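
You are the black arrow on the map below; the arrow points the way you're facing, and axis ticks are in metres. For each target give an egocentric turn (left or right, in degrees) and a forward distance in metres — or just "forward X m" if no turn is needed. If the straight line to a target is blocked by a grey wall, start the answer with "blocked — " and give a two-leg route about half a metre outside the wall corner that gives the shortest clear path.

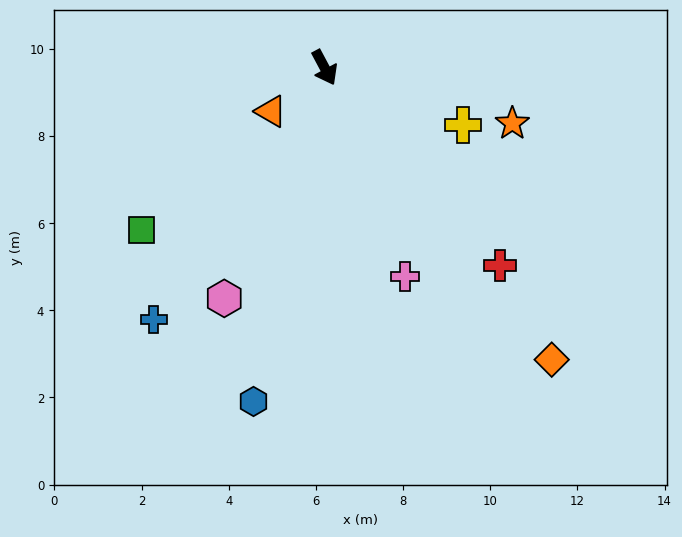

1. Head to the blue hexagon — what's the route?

turn right 40°, forward 7.8 m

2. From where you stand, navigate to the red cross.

turn left 13°, forward 6.1 m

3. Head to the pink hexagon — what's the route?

turn right 52°, forward 5.8 m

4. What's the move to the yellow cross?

turn left 39°, forward 3.4 m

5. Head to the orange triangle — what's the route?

turn right 79°, forward 1.6 m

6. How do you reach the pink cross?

turn right 7°, forward 5.1 m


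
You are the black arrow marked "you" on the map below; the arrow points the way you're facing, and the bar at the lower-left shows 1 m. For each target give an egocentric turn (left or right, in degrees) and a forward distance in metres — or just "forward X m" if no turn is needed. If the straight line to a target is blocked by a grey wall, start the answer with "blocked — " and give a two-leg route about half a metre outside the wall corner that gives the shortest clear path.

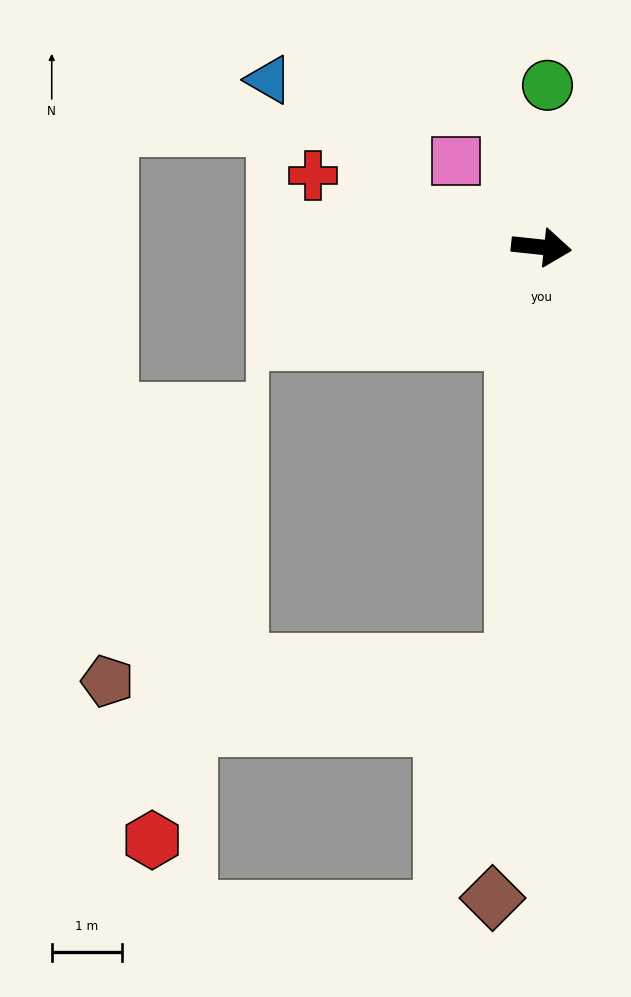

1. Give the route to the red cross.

turn left 169°, forward 3.4 m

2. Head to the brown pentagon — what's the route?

blocked — turn right 88°, forward 5.9 m, then turn right 84°, forward 5.8 m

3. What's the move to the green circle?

turn left 94°, forward 2.3 m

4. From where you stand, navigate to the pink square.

turn left 141°, forward 1.7 m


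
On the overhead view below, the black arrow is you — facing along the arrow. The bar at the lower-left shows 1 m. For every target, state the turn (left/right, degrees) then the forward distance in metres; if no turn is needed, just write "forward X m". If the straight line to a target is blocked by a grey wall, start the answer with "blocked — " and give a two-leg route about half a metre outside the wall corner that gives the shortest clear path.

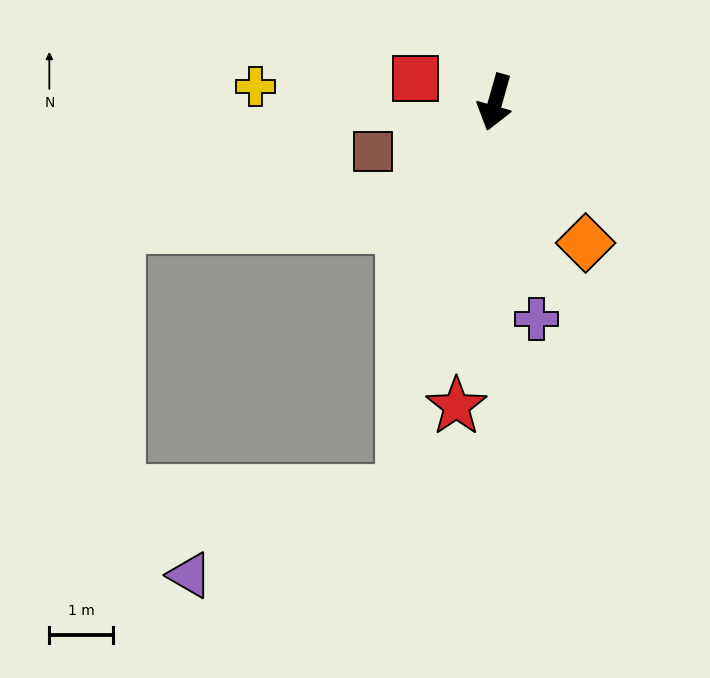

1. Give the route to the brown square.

turn right 52°, forward 2.1 m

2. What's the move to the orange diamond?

turn left 48°, forward 2.6 m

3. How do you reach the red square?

turn right 91°, forward 1.3 m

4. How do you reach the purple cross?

turn left 27°, forward 3.5 m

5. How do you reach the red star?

turn left 8°, forward 4.8 m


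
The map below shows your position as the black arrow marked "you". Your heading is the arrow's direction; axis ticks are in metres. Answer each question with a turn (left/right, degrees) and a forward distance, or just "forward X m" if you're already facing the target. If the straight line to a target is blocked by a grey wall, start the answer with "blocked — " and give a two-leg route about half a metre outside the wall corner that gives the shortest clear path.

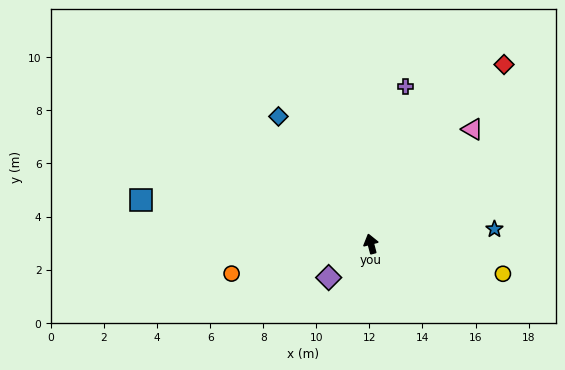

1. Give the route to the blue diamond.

turn left 21°, forward 5.9 m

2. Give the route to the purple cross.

turn right 27°, forward 6.1 m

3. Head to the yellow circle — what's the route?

turn right 118°, forward 5.1 m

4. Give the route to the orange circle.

turn left 87°, forward 5.4 m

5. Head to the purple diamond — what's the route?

turn left 114°, forward 2.0 m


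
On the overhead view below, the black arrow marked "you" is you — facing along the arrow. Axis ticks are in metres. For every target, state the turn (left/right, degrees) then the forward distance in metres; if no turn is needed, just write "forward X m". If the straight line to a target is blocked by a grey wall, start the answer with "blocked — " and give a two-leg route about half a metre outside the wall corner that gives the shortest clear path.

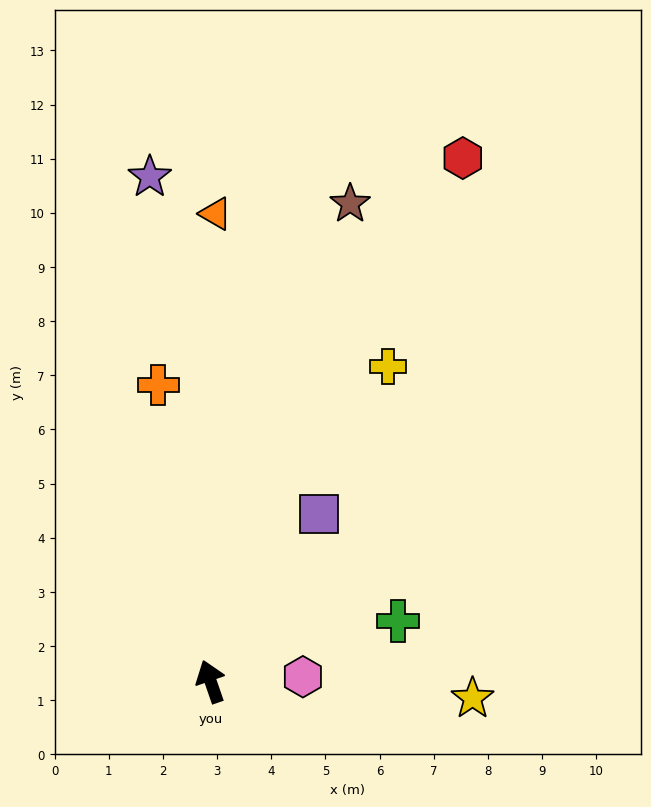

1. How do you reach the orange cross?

turn right 9°, forward 5.6 m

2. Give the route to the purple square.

turn right 52°, forward 3.7 m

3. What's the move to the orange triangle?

turn right 20°, forward 8.6 m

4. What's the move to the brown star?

turn right 35°, forward 9.2 m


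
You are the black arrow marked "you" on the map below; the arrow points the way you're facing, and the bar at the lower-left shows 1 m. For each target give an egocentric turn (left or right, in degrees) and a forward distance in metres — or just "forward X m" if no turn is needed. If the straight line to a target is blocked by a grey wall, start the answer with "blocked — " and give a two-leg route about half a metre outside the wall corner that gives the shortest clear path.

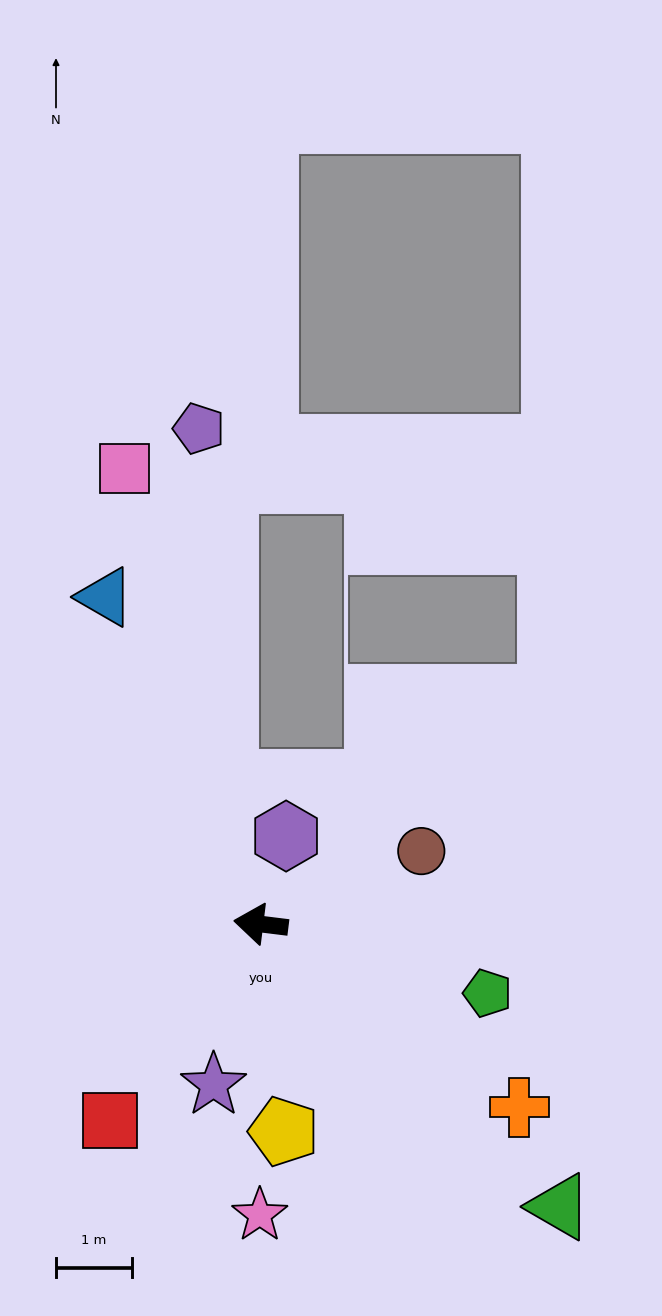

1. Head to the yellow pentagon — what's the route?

turn left 103°, forward 2.8 m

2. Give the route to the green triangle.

turn left 144°, forward 5.4 m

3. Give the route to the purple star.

turn left 81°, forward 2.2 m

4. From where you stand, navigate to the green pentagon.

turn left 170°, forward 3.1 m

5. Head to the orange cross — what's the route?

turn left 152°, forward 4.2 m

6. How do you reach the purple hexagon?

turn right 99°, forward 1.2 m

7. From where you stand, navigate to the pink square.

turn right 66°, forward 6.3 m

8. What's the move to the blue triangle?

turn right 58°, forward 4.8 m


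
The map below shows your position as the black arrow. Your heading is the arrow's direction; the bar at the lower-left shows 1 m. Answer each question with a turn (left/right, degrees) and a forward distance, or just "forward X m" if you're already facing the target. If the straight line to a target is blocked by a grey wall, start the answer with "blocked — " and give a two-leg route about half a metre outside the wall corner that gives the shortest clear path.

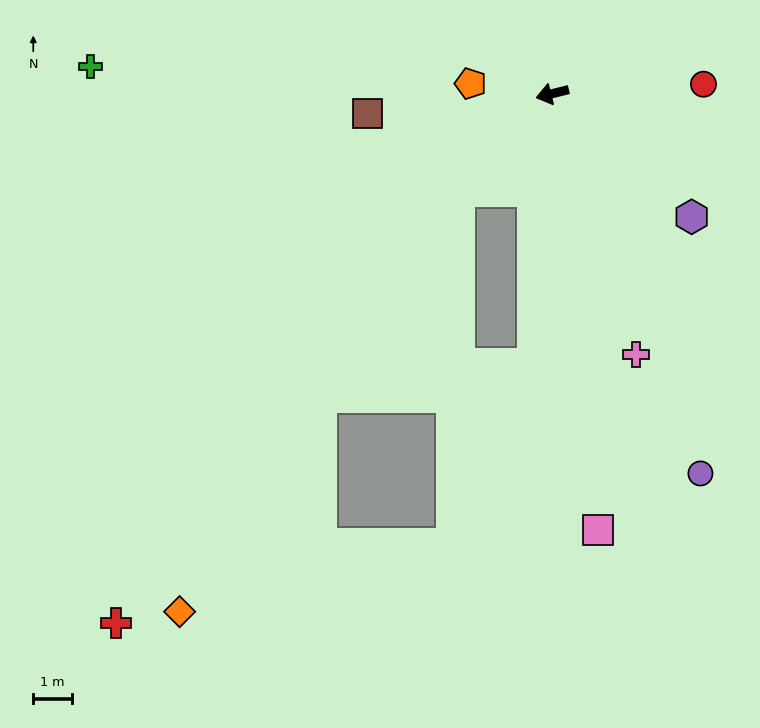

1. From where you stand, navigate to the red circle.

turn left 170°, forward 3.9 m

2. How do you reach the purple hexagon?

turn left 125°, forward 4.8 m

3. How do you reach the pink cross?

turn left 94°, forward 7.1 m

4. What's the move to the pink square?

turn left 82°, forward 11.4 m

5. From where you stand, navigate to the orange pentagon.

turn right 21°, forward 2.1 m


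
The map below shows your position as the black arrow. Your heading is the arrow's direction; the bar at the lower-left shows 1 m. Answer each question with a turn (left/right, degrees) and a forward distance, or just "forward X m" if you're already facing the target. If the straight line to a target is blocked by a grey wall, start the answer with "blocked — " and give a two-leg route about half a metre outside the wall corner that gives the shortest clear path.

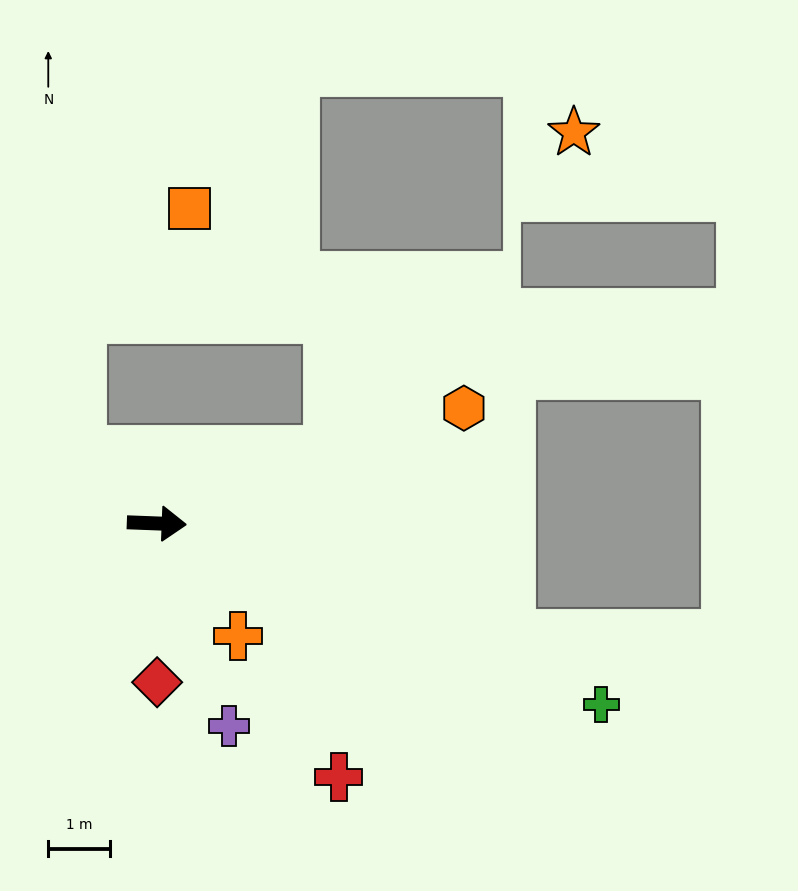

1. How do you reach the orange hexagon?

turn left 23°, forward 5.3 m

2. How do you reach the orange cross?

turn right 52°, forward 2.2 m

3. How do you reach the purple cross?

turn right 68°, forward 3.5 m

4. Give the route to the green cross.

turn right 20°, forward 7.7 m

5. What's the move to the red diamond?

turn right 88°, forward 2.6 m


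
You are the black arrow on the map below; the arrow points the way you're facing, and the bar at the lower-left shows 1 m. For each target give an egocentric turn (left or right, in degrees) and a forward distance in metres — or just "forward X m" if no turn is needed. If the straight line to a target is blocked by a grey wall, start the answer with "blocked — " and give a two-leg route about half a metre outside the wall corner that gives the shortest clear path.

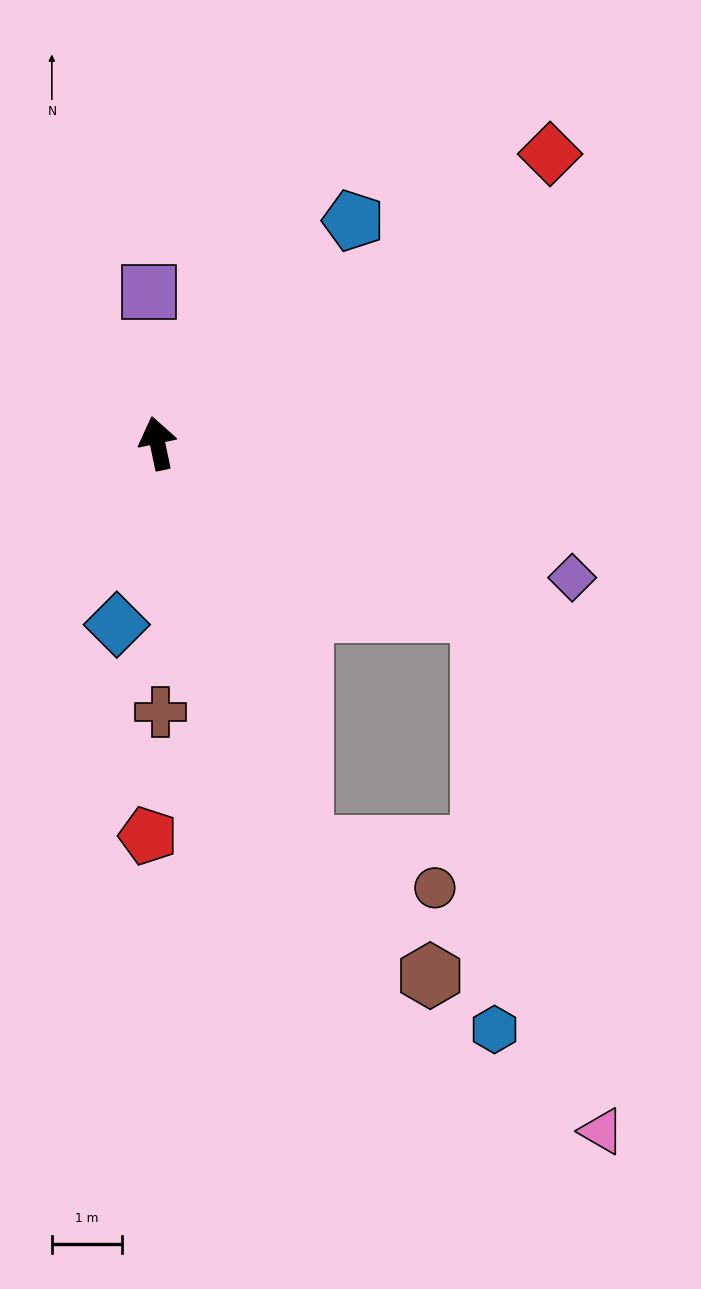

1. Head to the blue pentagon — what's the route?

turn right 53°, forward 4.2 m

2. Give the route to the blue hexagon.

blocked — turn right 129°, forward 5.2 m, then turn right 61°, forward 6.0 m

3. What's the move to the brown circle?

blocked — turn right 172°, forward 6.1 m, then turn left 52°, forward 2.0 m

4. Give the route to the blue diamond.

turn left 156°, forward 2.7 m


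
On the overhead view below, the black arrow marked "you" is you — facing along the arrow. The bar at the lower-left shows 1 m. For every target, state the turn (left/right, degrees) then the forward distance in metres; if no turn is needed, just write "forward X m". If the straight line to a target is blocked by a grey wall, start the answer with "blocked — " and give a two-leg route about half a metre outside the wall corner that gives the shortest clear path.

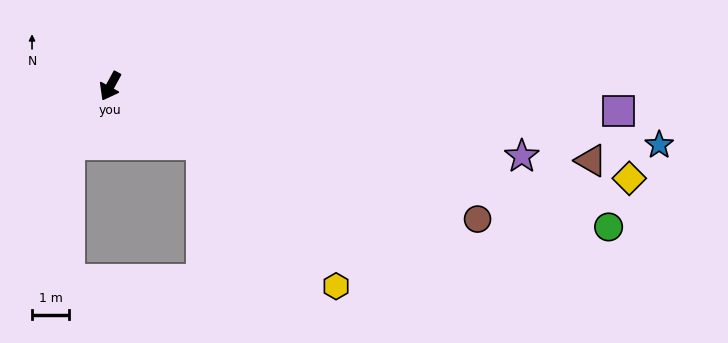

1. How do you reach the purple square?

turn left 116°, forward 13.8 m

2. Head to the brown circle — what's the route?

turn left 99°, forward 10.6 m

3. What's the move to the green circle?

turn left 103°, forward 14.1 m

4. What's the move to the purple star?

turn left 109°, forward 11.3 m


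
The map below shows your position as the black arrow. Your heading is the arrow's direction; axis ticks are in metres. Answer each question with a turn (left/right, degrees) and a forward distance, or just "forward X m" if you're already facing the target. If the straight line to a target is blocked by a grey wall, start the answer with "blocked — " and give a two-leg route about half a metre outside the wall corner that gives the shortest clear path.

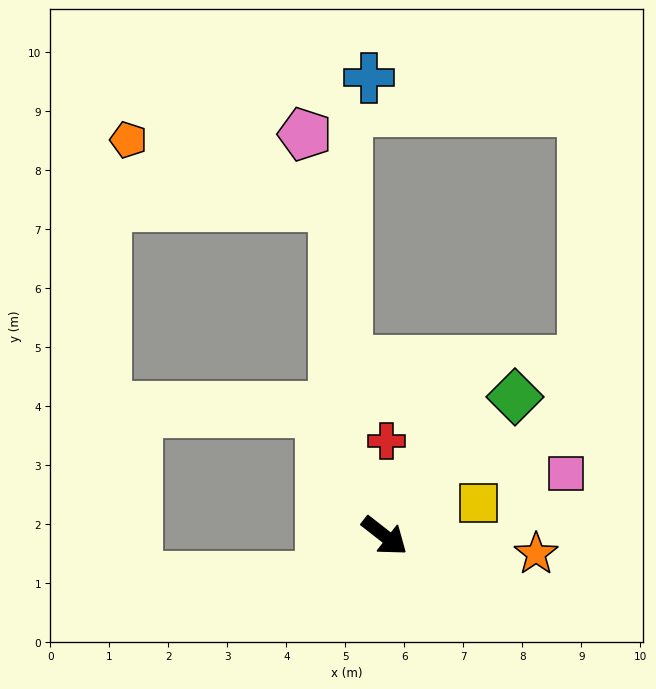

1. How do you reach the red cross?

turn left 127°, forward 1.6 m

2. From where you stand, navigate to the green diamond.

turn left 85°, forward 3.2 m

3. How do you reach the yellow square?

turn left 57°, forward 1.7 m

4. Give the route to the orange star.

turn left 31°, forward 2.6 m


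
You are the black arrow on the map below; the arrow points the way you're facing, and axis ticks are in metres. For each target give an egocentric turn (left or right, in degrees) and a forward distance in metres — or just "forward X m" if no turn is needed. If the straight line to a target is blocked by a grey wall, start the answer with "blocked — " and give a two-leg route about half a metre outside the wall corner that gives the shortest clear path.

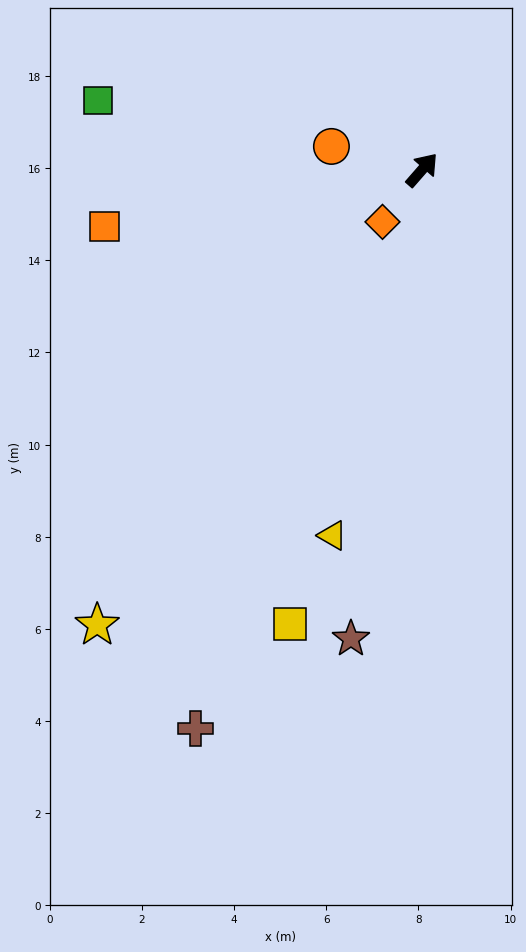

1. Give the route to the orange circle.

turn left 117°, forward 2.0 m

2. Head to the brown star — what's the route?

turn right 147°, forward 10.3 m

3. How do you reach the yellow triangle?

turn right 153°, forward 8.2 m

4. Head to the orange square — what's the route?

turn left 141°, forward 7.0 m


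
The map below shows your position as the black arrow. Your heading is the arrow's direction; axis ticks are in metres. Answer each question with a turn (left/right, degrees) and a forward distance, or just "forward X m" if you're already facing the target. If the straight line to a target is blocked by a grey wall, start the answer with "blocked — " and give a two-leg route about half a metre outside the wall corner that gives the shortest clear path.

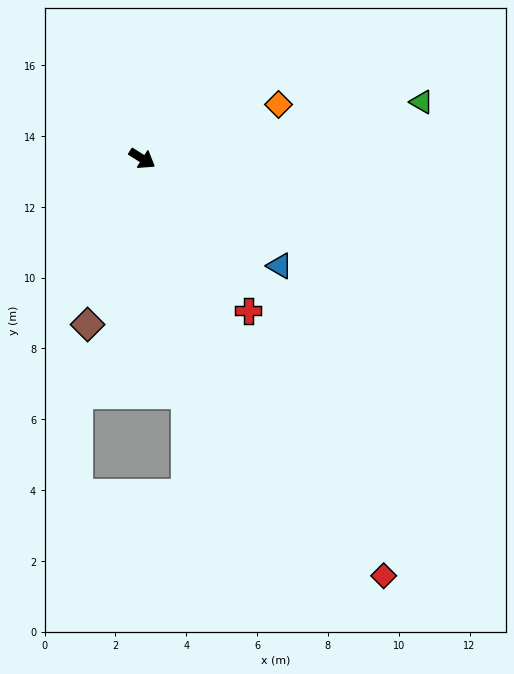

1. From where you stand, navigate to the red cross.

turn right 23°, forward 5.2 m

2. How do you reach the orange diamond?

turn left 54°, forward 4.1 m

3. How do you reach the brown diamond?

turn right 76°, forward 4.9 m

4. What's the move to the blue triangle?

turn right 6°, forward 4.9 m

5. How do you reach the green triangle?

turn left 44°, forward 8.1 m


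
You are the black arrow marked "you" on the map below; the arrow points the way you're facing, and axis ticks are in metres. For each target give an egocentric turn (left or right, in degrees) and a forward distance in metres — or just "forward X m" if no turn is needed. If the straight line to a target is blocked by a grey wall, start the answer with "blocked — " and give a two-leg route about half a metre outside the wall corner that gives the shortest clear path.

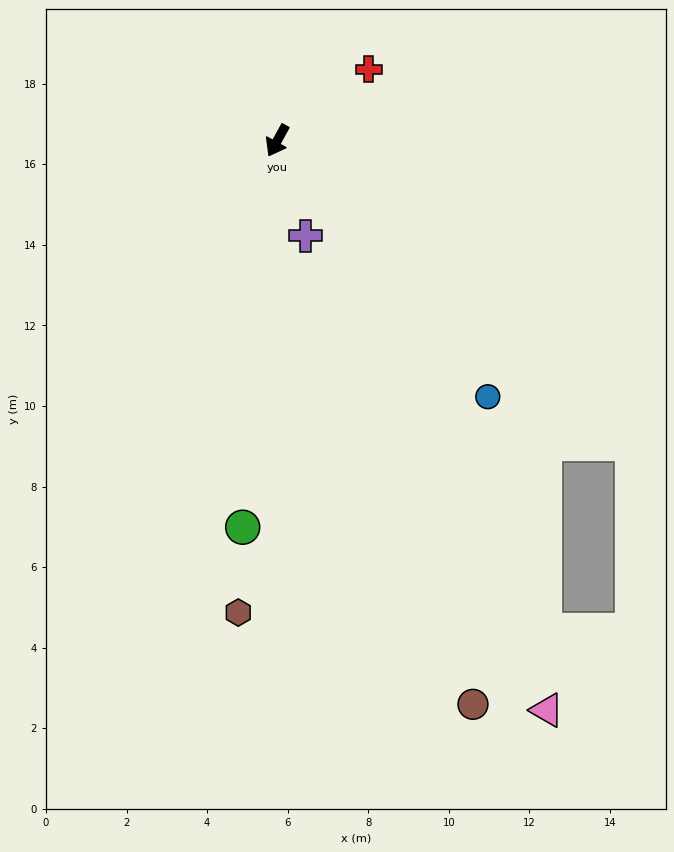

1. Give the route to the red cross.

turn left 157°, forward 2.9 m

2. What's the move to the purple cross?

turn left 45°, forward 2.5 m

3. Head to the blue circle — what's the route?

turn left 68°, forward 8.2 m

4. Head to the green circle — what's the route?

turn left 24°, forward 9.6 m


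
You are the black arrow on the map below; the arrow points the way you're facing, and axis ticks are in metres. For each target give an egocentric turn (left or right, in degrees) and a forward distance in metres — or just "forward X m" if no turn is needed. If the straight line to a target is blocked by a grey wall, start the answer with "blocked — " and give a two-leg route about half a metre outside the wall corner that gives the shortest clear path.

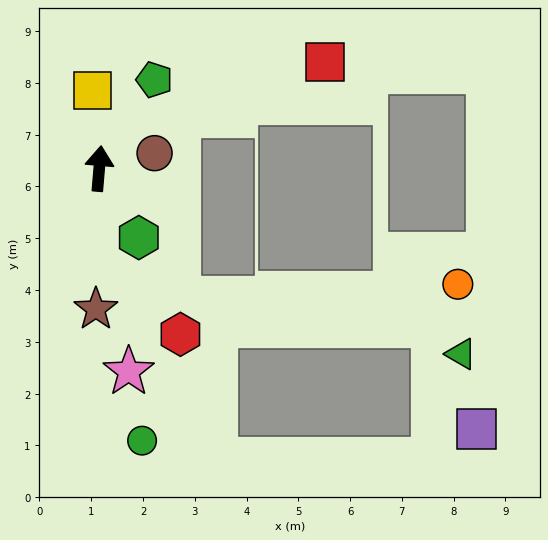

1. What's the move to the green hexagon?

turn right 145°, forward 1.5 m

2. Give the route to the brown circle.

turn right 70°, forward 1.1 m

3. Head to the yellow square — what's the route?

turn left 10°, forward 1.5 m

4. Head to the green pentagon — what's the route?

turn right 27°, forward 2.0 m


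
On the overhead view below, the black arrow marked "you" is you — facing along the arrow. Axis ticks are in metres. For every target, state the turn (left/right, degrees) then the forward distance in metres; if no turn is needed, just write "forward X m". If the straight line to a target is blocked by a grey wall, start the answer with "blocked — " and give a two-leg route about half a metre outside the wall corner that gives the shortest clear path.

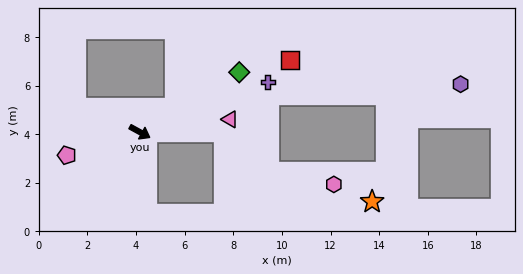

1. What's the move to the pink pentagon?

turn right 134°, forward 3.2 m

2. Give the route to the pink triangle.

turn left 37°, forward 3.7 m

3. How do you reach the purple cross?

turn left 50°, forward 5.6 m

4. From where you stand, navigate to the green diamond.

turn left 60°, forward 4.8 m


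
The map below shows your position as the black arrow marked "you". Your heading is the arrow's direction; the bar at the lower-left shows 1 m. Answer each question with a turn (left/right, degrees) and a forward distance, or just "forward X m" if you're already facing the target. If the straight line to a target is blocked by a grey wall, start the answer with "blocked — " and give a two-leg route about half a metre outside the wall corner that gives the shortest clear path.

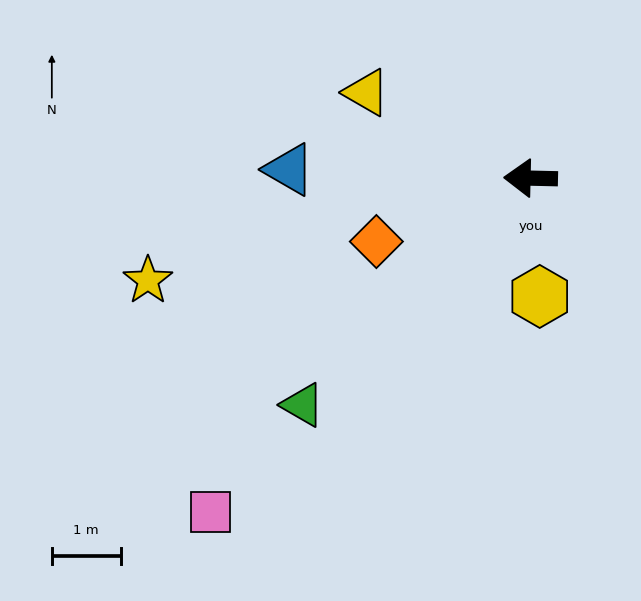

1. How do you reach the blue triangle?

forward 3.5 m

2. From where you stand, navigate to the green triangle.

turn left 46°, forward 4.7 m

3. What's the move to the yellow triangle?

turn right 26°, forward 2.7 m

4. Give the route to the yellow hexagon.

turn left 96°, forward 1.7 m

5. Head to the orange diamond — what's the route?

turn left 24°, forward 2.4 m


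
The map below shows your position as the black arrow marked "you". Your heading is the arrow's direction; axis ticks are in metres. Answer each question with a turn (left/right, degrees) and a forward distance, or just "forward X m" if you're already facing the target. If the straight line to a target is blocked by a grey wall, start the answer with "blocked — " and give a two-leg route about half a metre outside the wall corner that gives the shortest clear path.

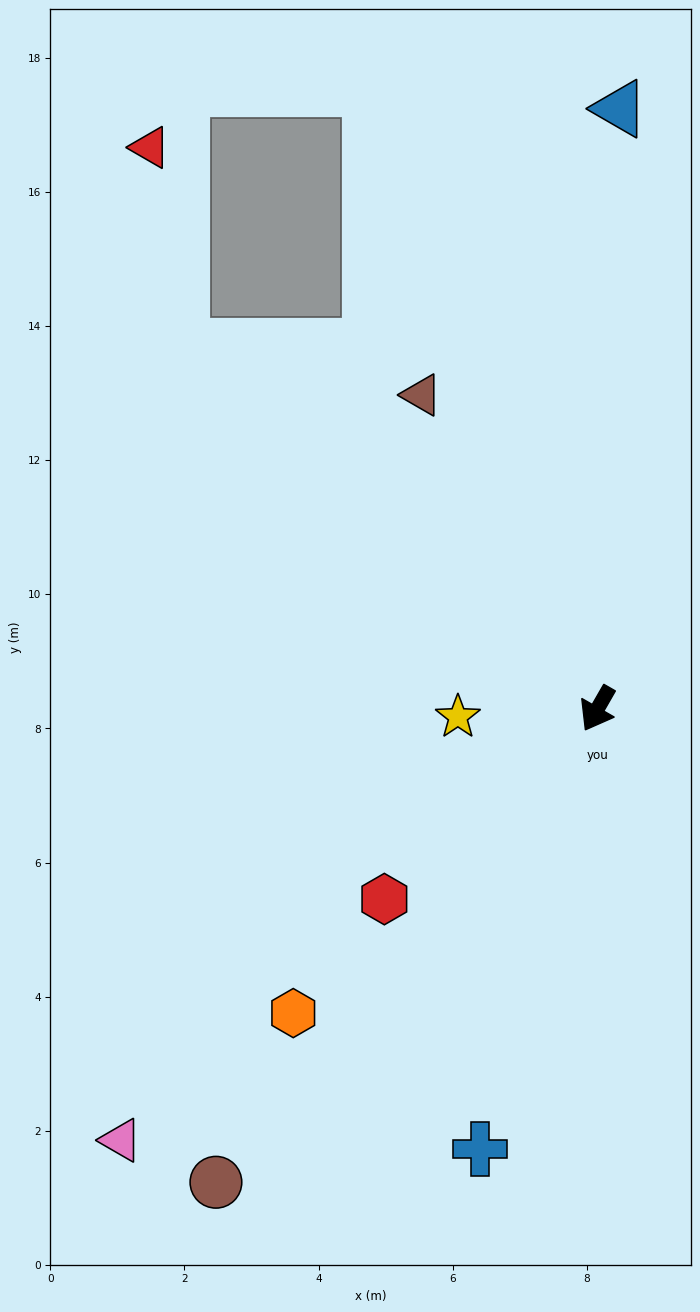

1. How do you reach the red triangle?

blocked — turn right 101°, forward 8.2 m, then turn right 40°, forward 3.0 m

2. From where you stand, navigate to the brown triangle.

turn right 121°, forward 5.4 m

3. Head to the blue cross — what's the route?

turn left 15°, forward 6.8 m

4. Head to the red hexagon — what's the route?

turn right 18°, forward 4.3 m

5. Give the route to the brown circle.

turn right 9°, forward 9.1 m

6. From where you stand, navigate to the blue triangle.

turn right 152°, forward 9.0 m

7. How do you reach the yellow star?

turn right 57°, forward 2.1 m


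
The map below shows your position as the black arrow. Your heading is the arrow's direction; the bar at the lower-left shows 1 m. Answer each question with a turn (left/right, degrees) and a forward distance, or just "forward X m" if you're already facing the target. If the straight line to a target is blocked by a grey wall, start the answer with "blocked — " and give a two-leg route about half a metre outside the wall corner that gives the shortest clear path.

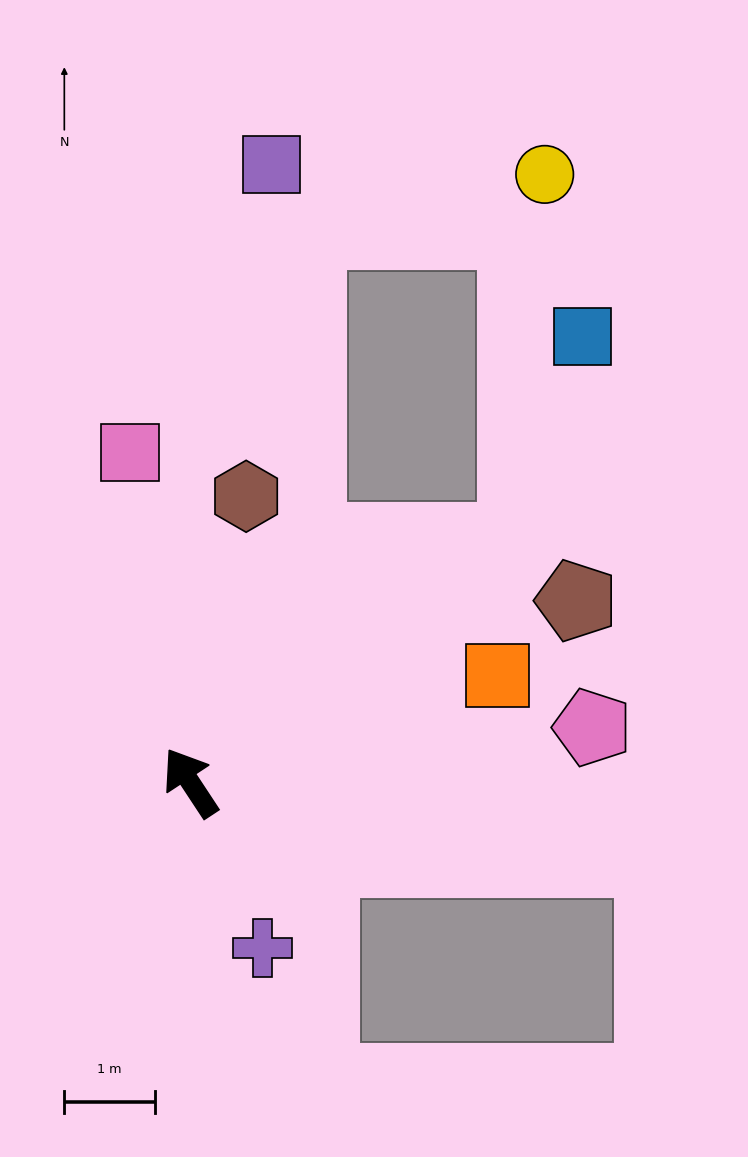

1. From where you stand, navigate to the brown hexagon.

turn right 44°, forward 3.2 m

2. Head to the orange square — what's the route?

turn right 104°, forward 3.6 m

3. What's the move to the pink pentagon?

turn right 116°, forward 4.5 m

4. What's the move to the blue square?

blocked — turn right 87°, forward 4.5 m, then turn left 36°, forward 2.4 m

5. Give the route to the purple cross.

turn left 170°, forward 2.0 m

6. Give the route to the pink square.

turn right 23°, forward 3.7 m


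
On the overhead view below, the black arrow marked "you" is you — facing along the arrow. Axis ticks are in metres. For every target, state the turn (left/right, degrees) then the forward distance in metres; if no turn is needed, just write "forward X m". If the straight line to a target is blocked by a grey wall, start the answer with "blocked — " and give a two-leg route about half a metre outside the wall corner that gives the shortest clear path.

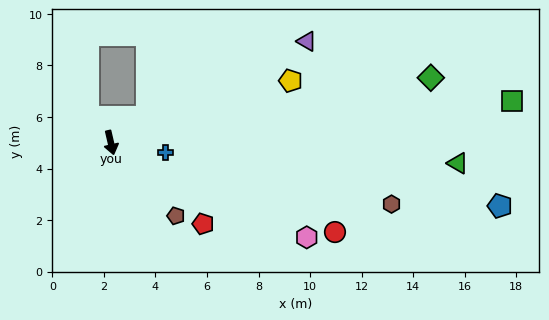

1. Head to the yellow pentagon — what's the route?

turn left 96°, forward 7.4 m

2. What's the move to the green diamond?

turn left 88°, forward 12.7 m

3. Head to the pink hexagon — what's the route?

turn left 51°, forward 8.4 m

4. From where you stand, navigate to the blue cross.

turn left 66°, forward 2.1 m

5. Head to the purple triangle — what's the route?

turn left 104°, forward 8.6 m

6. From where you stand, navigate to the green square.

turn left 83°, forward 15.7 m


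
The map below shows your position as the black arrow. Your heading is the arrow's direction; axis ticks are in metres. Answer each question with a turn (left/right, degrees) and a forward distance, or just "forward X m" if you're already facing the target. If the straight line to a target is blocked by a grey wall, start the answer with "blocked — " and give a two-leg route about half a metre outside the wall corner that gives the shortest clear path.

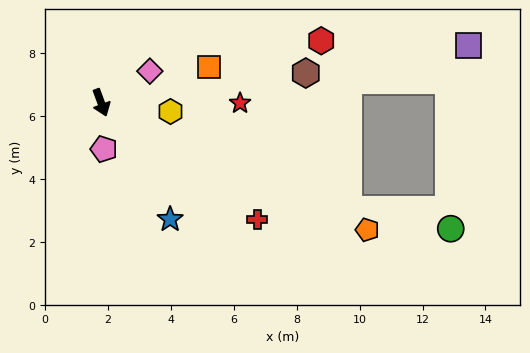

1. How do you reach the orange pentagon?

turn left 44°, forward 9.4 m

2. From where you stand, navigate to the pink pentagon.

turn right 17°, forward 1.5 m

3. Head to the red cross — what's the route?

turn left 33°, forward 6.2 m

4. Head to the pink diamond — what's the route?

turn left 102°, forward 1.8 m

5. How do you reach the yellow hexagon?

turn left 62°, forward 2.2 m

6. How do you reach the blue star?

turn left 10°, forward 4.3 m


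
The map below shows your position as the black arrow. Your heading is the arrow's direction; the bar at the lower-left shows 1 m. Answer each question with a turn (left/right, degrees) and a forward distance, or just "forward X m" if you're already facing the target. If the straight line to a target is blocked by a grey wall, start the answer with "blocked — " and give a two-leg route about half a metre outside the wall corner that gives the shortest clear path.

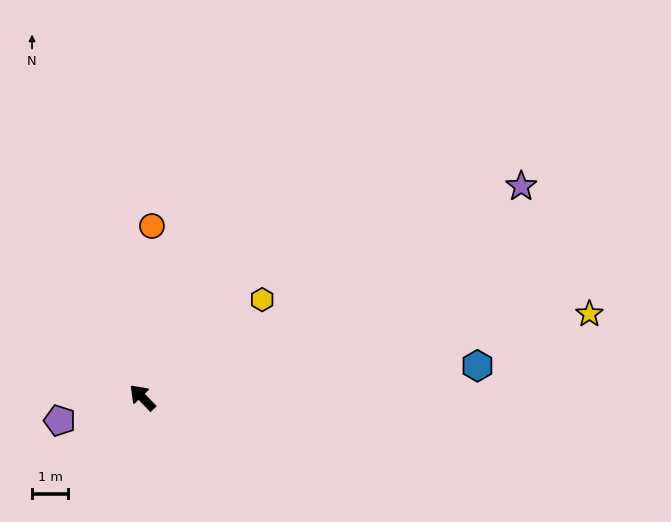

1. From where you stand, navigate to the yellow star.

turn right 124°, forward 12.5 m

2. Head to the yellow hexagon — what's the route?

turn right 95°, forward 4.3 m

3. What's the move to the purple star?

turn right 105°, forward 12.0 m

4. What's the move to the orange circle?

turn right 47°, forward 4.7 m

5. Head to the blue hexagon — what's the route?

turn right 129°, forward 9.3 m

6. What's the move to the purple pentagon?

turn left 61°, forward 2.4 m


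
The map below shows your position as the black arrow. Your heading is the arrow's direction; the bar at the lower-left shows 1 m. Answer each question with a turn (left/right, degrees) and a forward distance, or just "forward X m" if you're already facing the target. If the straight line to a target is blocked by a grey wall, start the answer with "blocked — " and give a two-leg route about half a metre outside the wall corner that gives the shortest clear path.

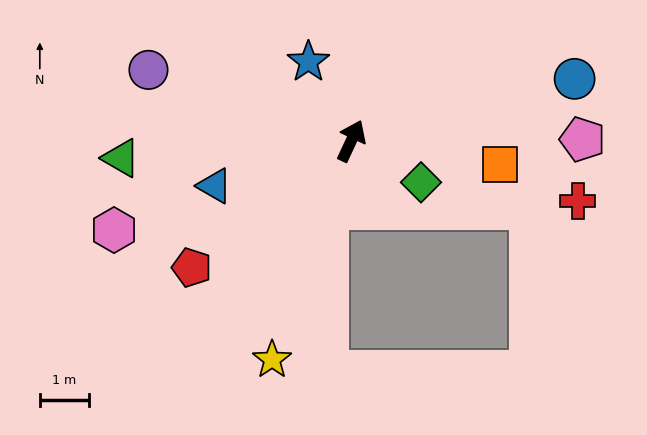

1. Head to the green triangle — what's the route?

turn left 119°, forward 4.7 m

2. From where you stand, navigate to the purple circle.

turn left 96°, forward 4.3 m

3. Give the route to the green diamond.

turn right 96°, forward 1.6 m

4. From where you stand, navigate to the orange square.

turn right 74°, forward 3.0 m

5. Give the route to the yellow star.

turn right 175°, forward 4.7 m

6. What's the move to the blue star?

turn left 53°, forward 1.8 m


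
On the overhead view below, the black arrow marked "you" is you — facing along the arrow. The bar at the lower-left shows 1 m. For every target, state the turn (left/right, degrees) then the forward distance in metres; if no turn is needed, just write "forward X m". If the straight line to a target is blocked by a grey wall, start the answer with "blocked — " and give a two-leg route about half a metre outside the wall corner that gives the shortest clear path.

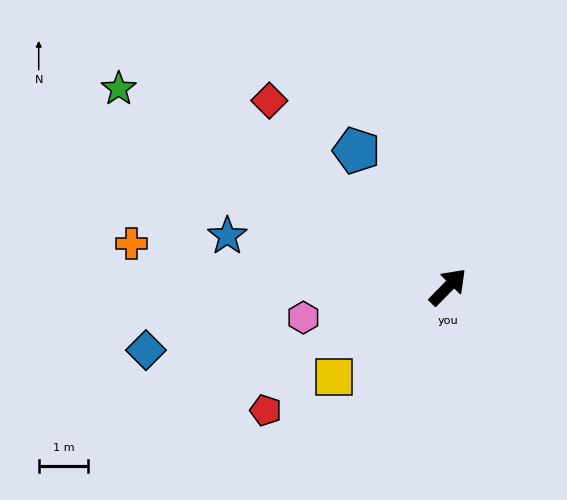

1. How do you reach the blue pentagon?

turn left 78°, forward 3.3 m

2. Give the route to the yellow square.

turn left 173°, forward 2.9 m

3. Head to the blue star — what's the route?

turn left 122°, forward 4.6 m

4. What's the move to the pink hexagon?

turn left 146°, forward 3.0 m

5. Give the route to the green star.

turn left 103°, forward 7.8 m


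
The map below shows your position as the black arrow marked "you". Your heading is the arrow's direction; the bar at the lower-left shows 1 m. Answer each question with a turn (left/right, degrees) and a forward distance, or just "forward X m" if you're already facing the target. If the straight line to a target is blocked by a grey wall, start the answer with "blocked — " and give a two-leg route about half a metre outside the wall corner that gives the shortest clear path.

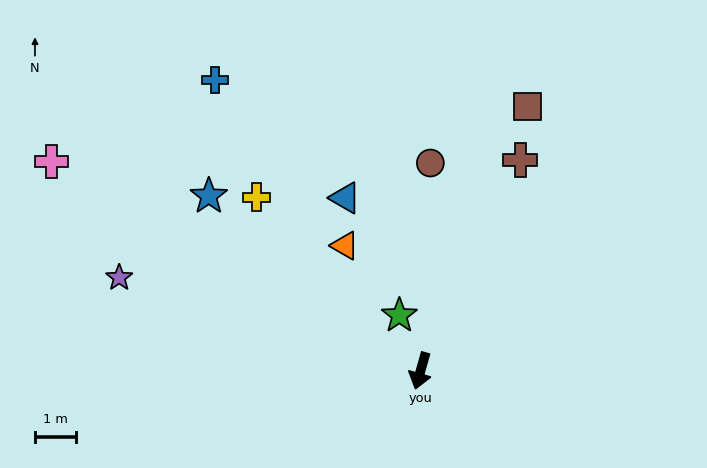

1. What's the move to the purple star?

turn right 91°, forward 7.7 m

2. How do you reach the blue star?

turn right 114°, forward 6.7 m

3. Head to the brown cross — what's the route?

turn left 170°, forward 5.7 m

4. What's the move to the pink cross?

turn right 104°, forward 10.3 m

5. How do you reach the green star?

turn right 143°, forward 1.4 m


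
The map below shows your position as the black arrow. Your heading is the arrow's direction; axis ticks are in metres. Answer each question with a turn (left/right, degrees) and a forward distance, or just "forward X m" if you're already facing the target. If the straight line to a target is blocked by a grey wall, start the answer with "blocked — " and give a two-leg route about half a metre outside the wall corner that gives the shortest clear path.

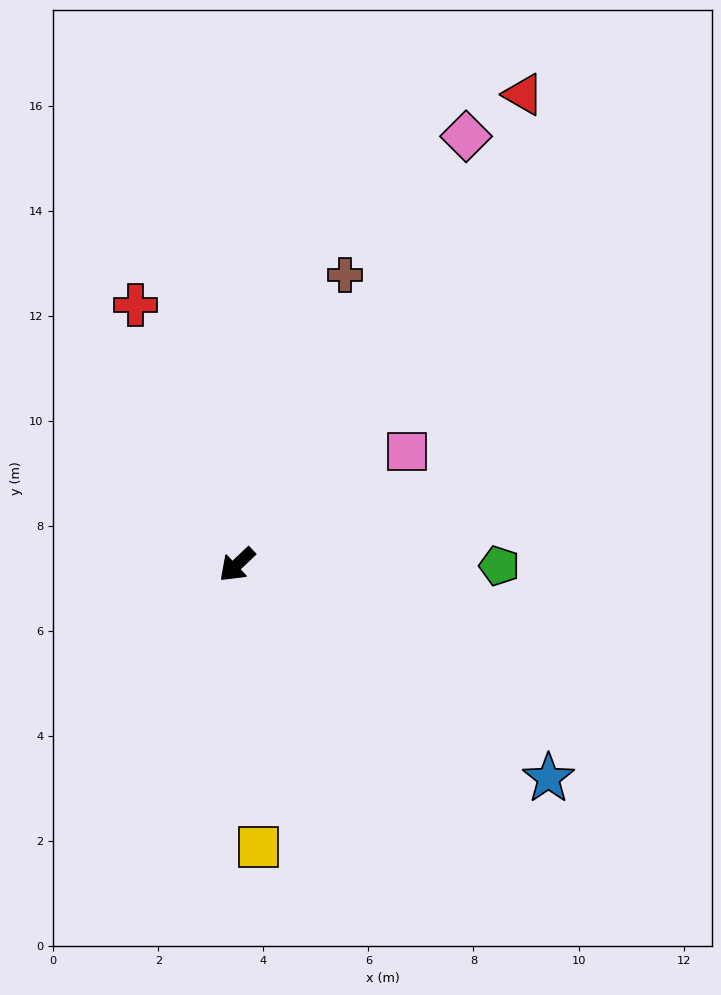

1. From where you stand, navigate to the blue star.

turn left 102°, forward 7.2 m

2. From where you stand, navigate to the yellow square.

turn left 51°, forward 5.4 m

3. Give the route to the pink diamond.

turn right 162°, forward 9.3 m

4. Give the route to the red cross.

turn right 112°, forward 5.3 m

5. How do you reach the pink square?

turn left 170°, forward 3.9 m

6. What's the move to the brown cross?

turn right 154°, forward 5.9 m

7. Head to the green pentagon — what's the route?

turn left 136°, forward 5.0 m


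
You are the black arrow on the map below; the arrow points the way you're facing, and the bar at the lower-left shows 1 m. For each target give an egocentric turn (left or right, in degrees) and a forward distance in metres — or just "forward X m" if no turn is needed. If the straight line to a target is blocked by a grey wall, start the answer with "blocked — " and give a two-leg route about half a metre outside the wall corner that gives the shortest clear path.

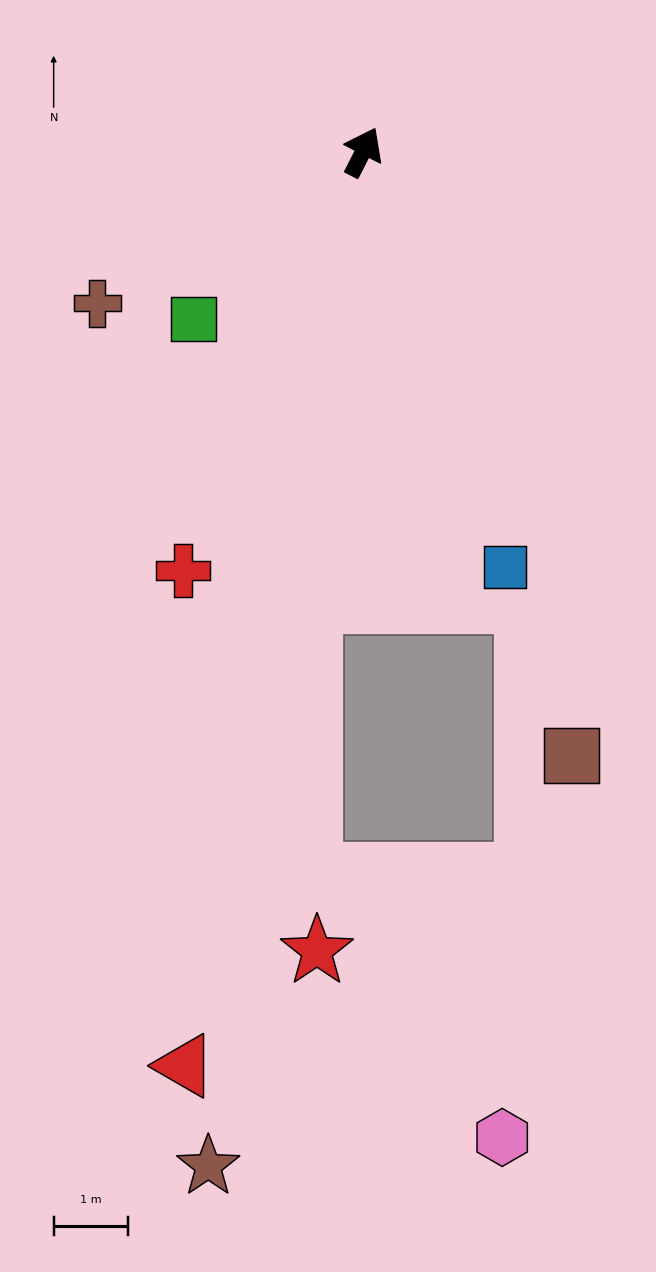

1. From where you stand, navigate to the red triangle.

turn right 164°, forward 12.5 m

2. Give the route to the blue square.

turn right 134°, forward 5.9 m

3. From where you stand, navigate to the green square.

turn left 162°, forward 3.2 m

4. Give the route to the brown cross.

turn left 147°, forward 4.1 m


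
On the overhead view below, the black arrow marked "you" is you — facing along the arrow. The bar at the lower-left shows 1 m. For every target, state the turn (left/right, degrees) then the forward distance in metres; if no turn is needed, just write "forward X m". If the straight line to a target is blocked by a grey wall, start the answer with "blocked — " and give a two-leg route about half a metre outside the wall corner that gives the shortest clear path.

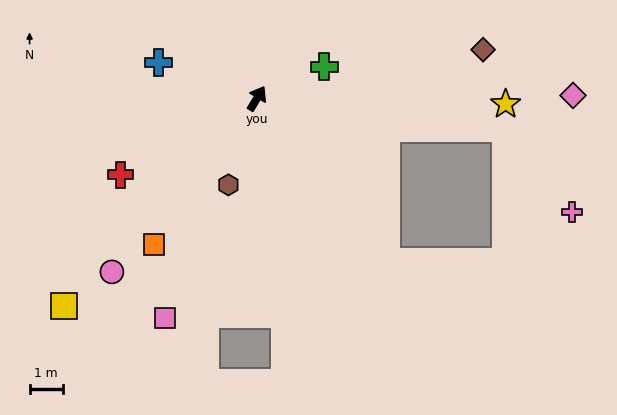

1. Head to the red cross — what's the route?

turn left 150°, forward 4.8 m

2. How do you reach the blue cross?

turn left 101°, forward 3.2 m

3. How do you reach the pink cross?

blocked — turn right 66°, forward 7.6 m, then turn right 45°, forward 3.2 m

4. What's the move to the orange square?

turn left 176°, forward 5.4 m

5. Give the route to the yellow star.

turn right 60°, forward 7.6 m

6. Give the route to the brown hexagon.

turn right 167°, forward 2.8 m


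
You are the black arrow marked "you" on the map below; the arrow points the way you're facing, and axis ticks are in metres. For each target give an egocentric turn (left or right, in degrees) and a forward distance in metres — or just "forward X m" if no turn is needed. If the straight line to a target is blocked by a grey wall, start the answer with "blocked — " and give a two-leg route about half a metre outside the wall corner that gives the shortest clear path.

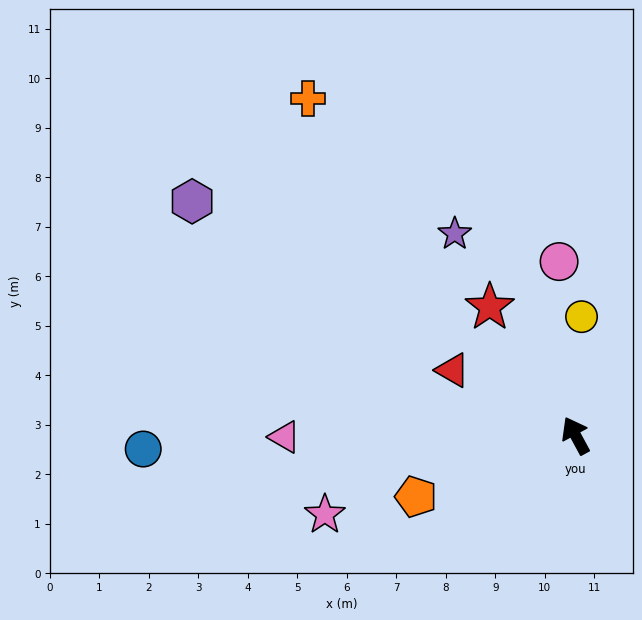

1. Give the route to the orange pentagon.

turn left 83°, forward 3.5 m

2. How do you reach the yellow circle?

turn right 31°, forward 2.4 m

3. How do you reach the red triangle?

turn left 34°, forward 2.8 m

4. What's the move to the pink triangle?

turn left 62°, forward 5.9 m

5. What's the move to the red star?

turn left 5°, forward 3.1 m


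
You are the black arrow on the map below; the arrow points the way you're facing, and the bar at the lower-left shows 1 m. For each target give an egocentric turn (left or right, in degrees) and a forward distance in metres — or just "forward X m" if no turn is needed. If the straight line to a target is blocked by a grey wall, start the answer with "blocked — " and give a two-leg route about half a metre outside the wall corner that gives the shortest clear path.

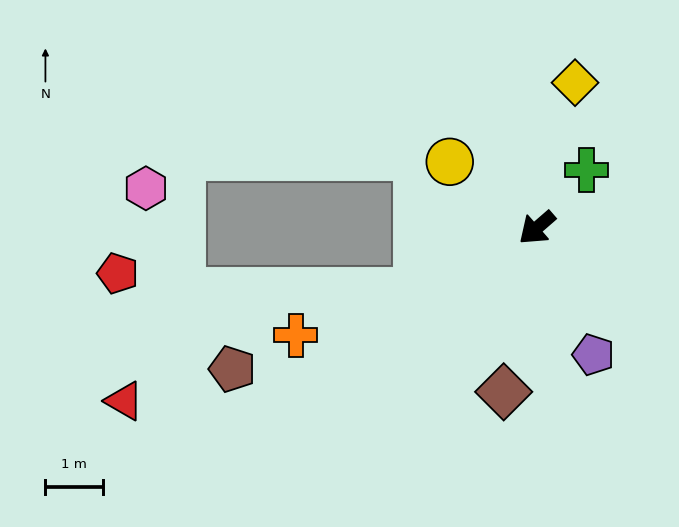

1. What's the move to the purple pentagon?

turn left 73°, forward 2.4 m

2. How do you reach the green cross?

turn right 172°, forward 1.3 m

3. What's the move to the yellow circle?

turn right 78°, forward 1.9 m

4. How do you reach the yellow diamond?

turn right 146°, forward 2.6 m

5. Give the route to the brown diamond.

turn left 38°, forward 2.9 m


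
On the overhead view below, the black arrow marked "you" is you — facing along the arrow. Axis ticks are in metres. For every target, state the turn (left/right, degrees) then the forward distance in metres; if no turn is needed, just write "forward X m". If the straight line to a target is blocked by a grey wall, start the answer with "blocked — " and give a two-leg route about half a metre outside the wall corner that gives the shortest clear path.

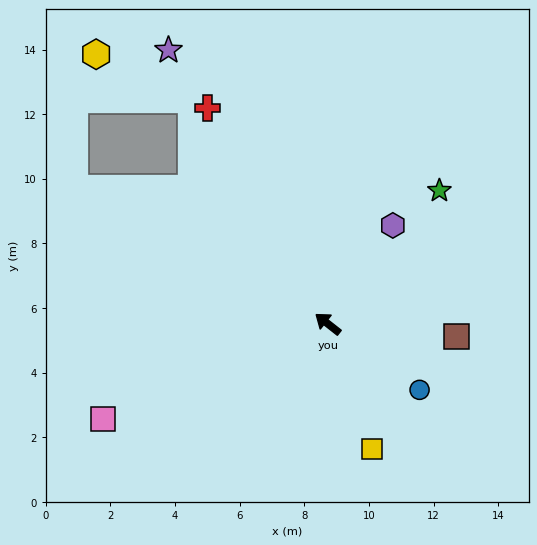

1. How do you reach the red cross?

turn right 23°, forward 7.6 m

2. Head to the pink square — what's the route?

turn left 61°, forward 7.5 m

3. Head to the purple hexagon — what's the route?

turn right 85°, forward 3.6 m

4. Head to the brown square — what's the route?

turn right 148°, forward 4.0 m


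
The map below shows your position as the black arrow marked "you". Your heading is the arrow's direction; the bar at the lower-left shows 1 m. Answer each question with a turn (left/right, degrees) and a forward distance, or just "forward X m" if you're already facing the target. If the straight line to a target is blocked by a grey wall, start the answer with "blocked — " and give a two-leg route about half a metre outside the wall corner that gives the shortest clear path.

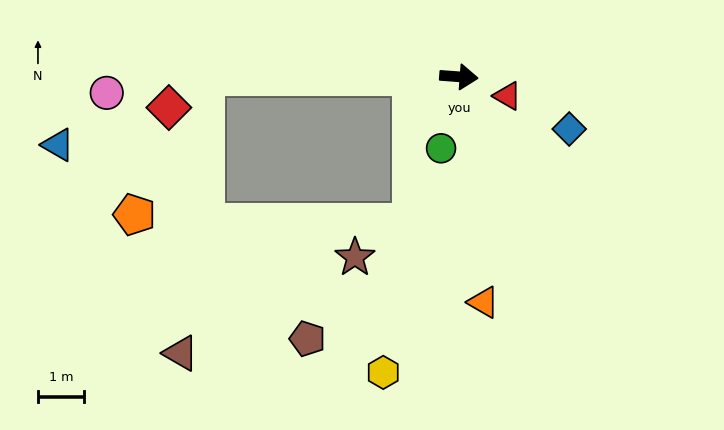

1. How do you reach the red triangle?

turn right 17°, forward 1.1 m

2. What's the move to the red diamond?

blocked — turn right 176°, forward 5.5 m, then turn left 42°, forward 1.0 m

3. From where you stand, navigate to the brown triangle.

blocked — turn right 176°, forward 5.5 m, then turn left 85°, forward 6.0 m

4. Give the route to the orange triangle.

turn right 80°, forward 4.9 m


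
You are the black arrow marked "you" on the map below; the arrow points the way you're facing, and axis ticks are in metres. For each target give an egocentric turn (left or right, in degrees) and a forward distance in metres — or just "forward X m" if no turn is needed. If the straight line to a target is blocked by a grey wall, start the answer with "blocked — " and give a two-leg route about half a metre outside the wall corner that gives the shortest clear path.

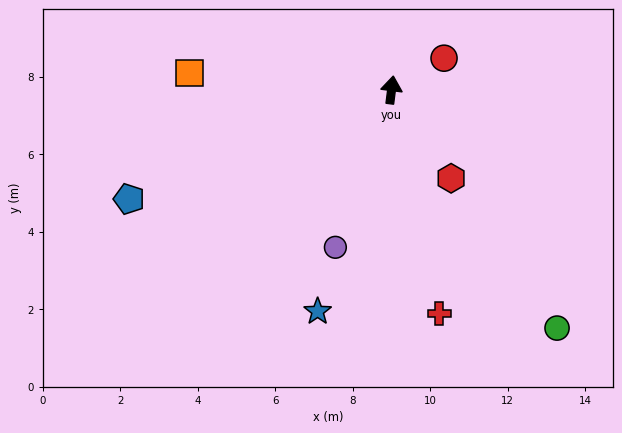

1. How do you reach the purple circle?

turn left 168°, forward 4.3 m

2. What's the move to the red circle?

turn right 52°, forward 1.6 m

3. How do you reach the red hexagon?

turn right 139°, forward 2.8 m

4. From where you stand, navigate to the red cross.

turn right 161°, forward 5.9 m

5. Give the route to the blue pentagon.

turn left 120°, forward 7.3 m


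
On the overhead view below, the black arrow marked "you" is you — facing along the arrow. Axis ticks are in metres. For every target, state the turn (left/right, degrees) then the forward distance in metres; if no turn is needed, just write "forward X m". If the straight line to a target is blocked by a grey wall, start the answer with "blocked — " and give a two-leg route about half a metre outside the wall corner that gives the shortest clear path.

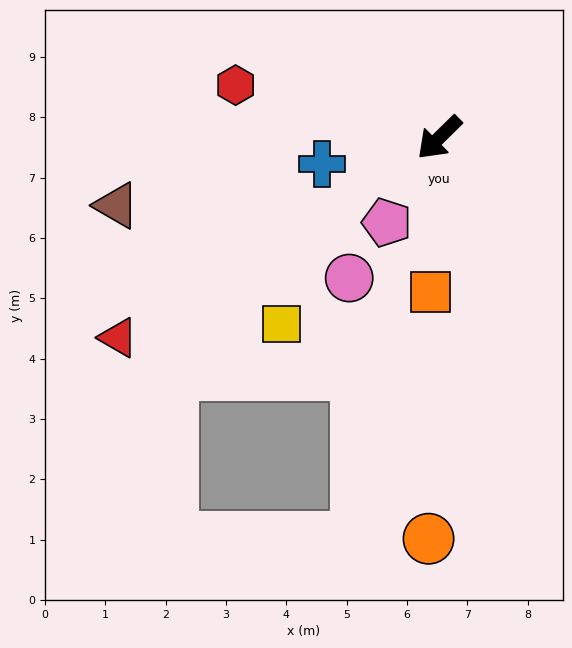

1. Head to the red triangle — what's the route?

turn right 13°, forward 6.3 m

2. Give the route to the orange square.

turn left 42°, forward 2.6 m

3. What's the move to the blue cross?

turn right 32°, forward 2.0 m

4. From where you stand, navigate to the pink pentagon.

turn left 14°, forward 1.7 m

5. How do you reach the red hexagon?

turn right 59°, forward 3.5 m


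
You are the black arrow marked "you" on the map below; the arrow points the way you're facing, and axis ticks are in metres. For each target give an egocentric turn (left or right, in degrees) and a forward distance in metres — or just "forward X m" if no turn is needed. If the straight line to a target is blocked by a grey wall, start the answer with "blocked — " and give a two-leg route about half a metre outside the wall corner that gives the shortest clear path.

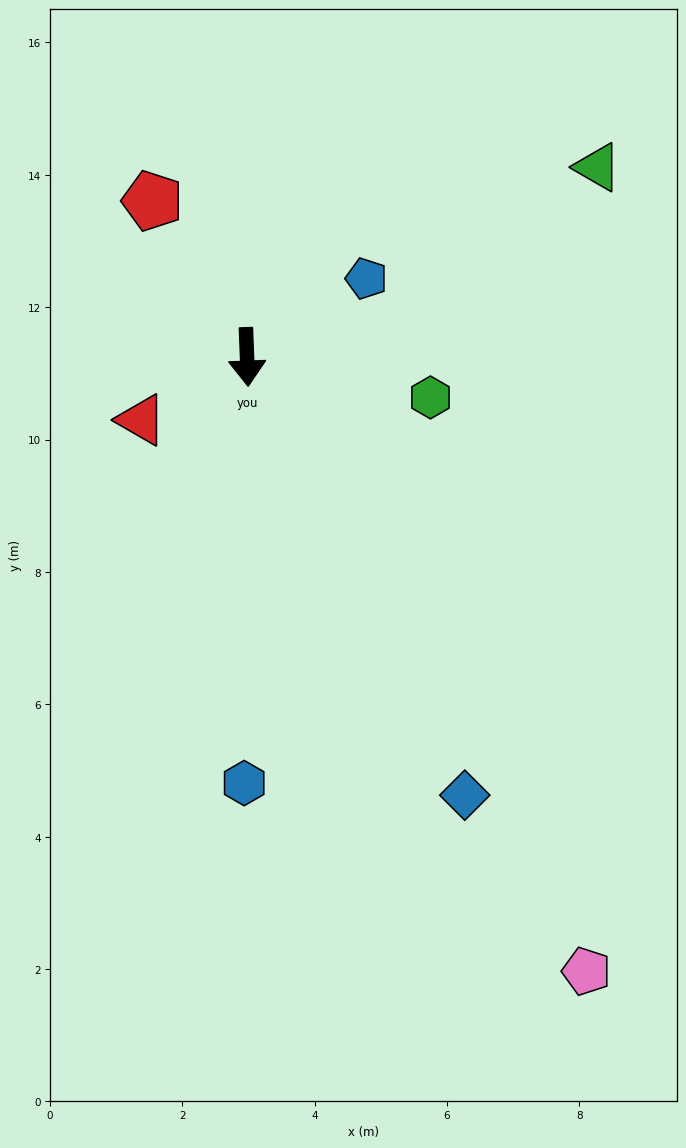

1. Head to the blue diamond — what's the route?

turn left 24°, forward 7.4 m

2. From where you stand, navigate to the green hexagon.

turn left 75°, forward 2.8 m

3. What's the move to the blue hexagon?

turn right 3°, forward 6.4 m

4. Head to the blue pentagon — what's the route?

turn left 121°, forward 2.2 m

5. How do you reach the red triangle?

turn right 61°, forward 1.9 m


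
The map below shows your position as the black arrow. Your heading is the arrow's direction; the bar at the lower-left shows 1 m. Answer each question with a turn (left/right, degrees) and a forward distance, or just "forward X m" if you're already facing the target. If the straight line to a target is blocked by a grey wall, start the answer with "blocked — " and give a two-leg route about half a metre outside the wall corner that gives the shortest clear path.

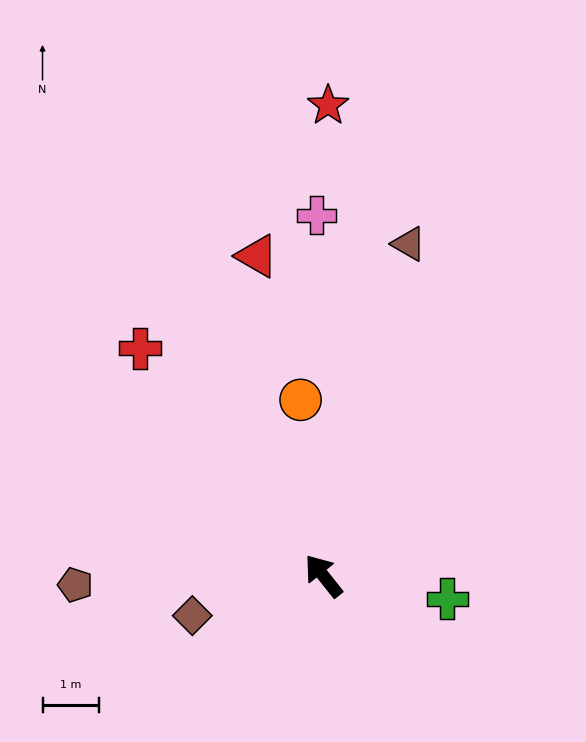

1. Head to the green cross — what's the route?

turn right 139°, forward 2.2 m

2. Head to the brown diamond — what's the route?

turn left 68°, forward 2.4 m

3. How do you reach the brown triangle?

turn right 53°, forward 6.1 m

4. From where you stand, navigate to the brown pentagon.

turn left 54°, forward 4.4 m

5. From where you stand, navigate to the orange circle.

turn right 31°, forward 3.2 m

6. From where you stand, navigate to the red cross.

forward 5.2 m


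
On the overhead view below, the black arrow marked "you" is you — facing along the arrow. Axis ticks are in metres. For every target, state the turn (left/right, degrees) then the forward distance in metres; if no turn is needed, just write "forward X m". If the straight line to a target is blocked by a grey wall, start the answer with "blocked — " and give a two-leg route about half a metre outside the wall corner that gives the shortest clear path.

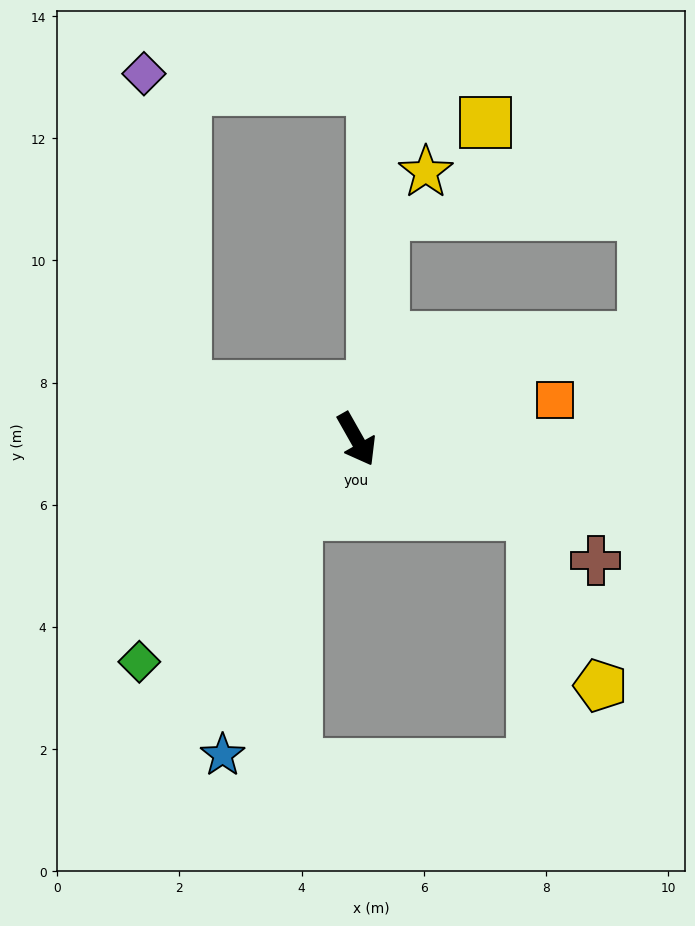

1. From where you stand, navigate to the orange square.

turn left 72°, forward 3.3 m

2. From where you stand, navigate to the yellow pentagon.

blocked — turn left 37°, forward 3.1 m, then turn right 45°, forward 3.0 m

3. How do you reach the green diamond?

turn right 74°, forward 5.1 m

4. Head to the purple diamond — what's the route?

blocked — turn right 137°, forward 2.9 m, then turn right 65°, forward 5.2 m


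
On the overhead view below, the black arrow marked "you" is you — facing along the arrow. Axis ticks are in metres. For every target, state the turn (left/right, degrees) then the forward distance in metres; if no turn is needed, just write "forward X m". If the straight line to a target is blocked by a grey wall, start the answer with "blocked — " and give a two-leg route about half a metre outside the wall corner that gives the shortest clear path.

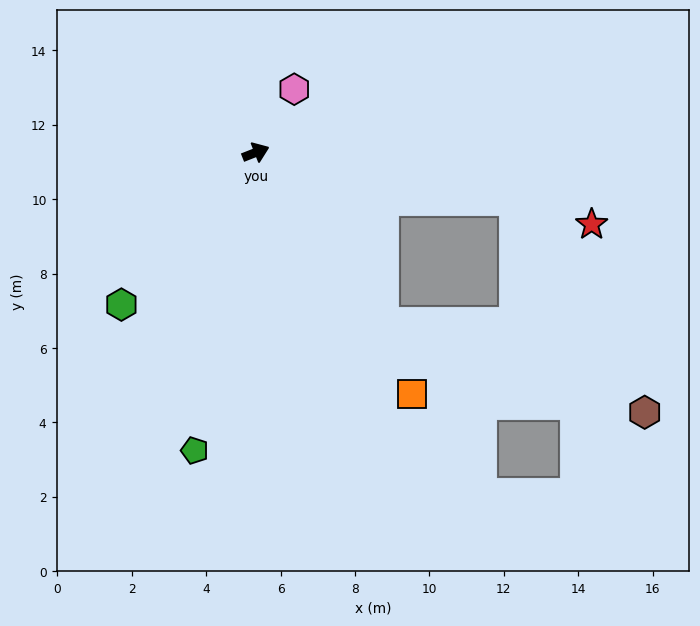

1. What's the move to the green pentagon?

turn right 123°, forward 8.2 m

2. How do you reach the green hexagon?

turn right 153°, forward 5.5 m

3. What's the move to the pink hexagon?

turn left 37°, forward 2.0 m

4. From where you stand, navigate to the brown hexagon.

blocked — turn right 75°, forward 5.7 m, then turn left 35°, forward 7.4 m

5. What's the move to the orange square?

turn right 79°, forward 7.7 m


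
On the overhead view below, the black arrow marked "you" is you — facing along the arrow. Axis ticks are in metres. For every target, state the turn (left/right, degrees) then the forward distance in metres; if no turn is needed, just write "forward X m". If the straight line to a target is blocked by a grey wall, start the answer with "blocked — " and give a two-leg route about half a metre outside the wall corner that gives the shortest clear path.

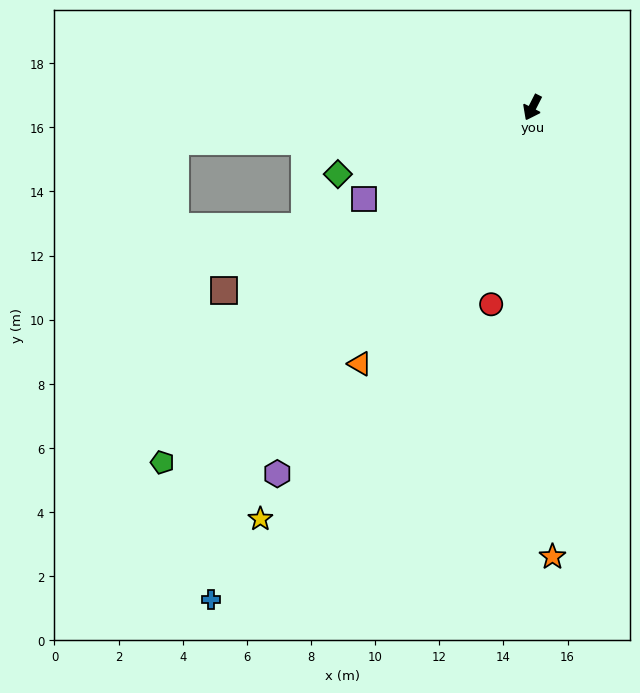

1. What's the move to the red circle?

turn left 15°, forward 6.3 m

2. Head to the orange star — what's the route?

turn left 29°, forward 14.0 m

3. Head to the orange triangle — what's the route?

turn right 7°, forward 9.6 m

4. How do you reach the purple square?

turn right 34°, forward 6.0 m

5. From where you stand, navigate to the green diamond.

turn right 44°, forward 6.4 m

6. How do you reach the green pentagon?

turn right 19°, forward 16.0 m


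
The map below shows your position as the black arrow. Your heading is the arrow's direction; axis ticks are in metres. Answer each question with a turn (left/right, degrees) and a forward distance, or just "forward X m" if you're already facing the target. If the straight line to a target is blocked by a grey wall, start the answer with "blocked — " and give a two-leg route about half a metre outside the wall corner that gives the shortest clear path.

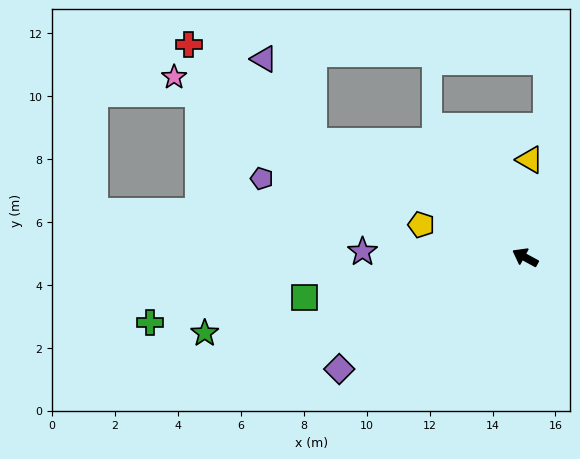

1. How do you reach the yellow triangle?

turn right 64°, forward 3.1 m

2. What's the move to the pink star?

forward 12.5 m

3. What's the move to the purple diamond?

turn left 60°, forward 6.9 m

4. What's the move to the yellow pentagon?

turn left 11°, forward 3.5 m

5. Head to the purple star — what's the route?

turn left 27°, forward 5.2 m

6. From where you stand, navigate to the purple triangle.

blocked — forward 7.7 m, then turn right 30°, forward 3.0 m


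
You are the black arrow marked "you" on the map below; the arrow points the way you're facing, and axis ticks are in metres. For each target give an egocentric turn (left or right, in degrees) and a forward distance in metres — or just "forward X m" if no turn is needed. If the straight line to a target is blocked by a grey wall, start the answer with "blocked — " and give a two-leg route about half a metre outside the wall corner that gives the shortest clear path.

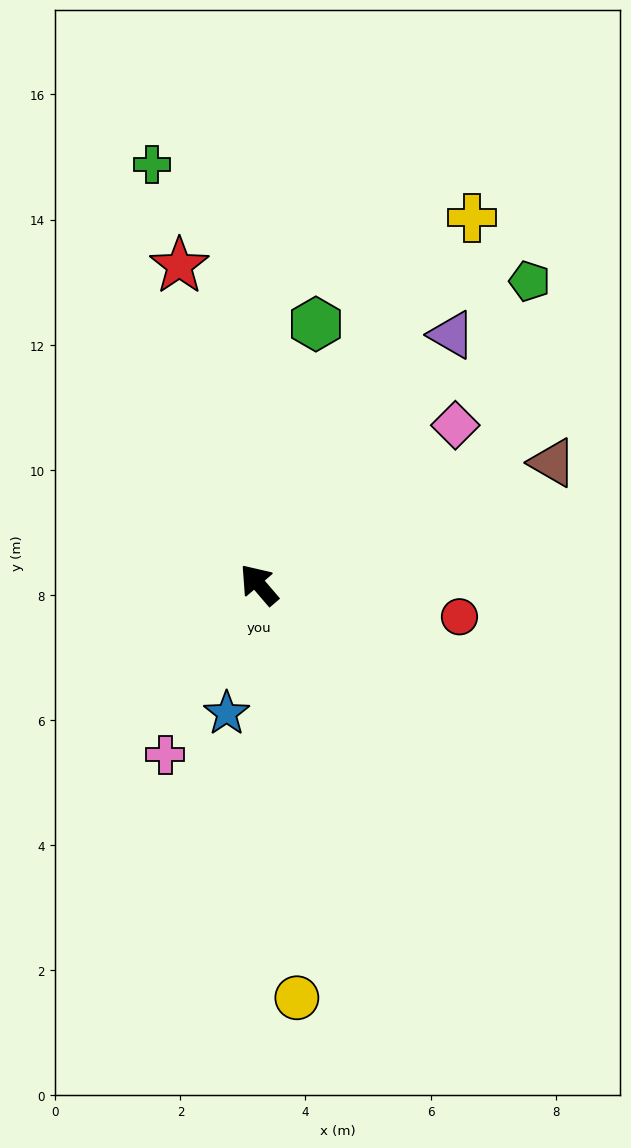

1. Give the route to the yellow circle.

turn left 145°, forward 6.6 m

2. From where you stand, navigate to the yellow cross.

turn right 71°, forward 6.8 m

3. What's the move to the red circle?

turn right 140°, forward 3.2 m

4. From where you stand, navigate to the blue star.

turn left 125°, forward 2.1 m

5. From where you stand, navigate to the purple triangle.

turn right 78°, forward 5.0 m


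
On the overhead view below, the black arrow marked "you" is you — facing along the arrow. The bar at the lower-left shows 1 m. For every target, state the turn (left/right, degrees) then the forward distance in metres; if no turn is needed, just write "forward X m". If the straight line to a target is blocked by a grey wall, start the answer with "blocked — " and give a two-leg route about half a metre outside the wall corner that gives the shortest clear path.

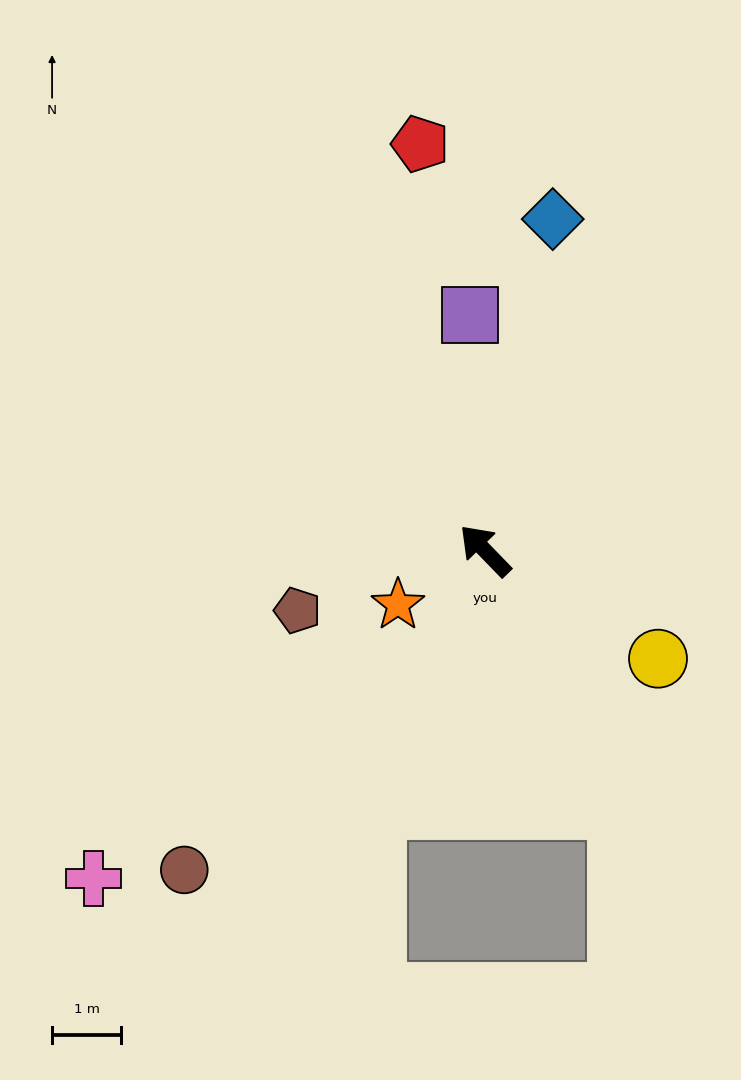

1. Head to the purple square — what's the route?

turn right 40°, forward 3.4 m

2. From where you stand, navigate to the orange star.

turn left 78°, forward 1.5 m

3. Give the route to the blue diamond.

turn right 56°, forward 4.9 m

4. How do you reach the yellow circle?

turn right 166°, forward 3.0 m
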